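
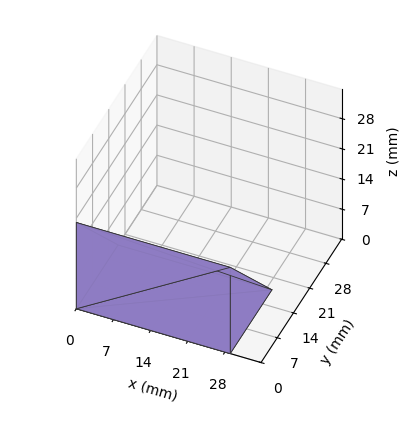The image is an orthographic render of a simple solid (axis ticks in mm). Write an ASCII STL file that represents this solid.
Reading the render: the shape is a wedge (ramp): 29 × 18 mm base, rising to 20 mm along the y=0 edge and sloping linearly to z=0 at y=18 (dimensions read to the nearest mm from the axis ticks). For the STL, each face is triangulated and given an outward normal.

solid part
  facet normal 0.0000 0.0000 -1.0000
    outer loop
      vertex 29.00 18.00 0.00
      vertex 29.00 0.00 0.00
      vertex 0.00 0.00 0.00
    endloop
  endfacet
  facet normal 0.0000 0.0000 -1.0000
    outer loop
      vertex 0.00 18.00 0.00
      vertex 29.00 18.00 0.00
      vertex 0.00 0.00 0.00
    endloop
  endfacet
  facet normal 0.0000 -1.0000 0.0000
    outer loop
      vertex 0.00 0.00 0.00
      vertex 29.00 0.00 0.00
      vertex 29.00 0.00 20.00
    endloop
  endfacet
  facet normal 0.0000 -1.0000 0.0000
    outer loop
      vertex 0.00 0.00 0.00
      vertex 29.00 0.00 20.00
      vertex 0.00 0.00 20.00
    endloop
  endfacet
  facet normal 0.0000 0.7433 0.6690
    outer loop
      vertex 0.00 0.00 20.00
      vertex 29.00 0.00 20.00
      vertex 29.00 18.00 0.00
    endloop
  endfacet
  facet normal 0.0000 0.7433 0.6690
    outer loop
      vertex 0.00 0.00 20.00
      vertex 29.00 18.00 0.00
      vertex 0.00 18.00 0.00
    endloop
  endfacet
  facet normal -1.0000 0.0000 0.0000
    outer loop
      vertex 0.00 0.00 20.00
      vertex 0.00 18.00 0.00
      vertex 0.00 0.00 0.00
    endloop
  endfacet
  facet normal 1.0000 0.0000 0.0000
    outer loop
      vertex 29.00 0.00 0.00
      vertex 29.00 18.00 0.00
      vertex 29.00 0.00 20.00
    endloop
  endfacet
endsolid part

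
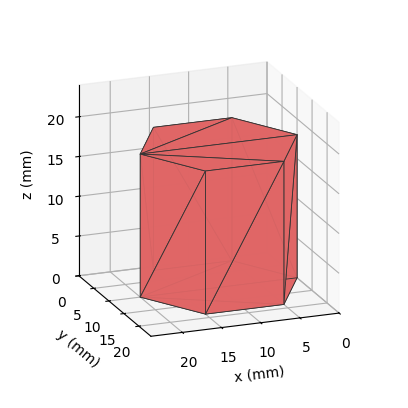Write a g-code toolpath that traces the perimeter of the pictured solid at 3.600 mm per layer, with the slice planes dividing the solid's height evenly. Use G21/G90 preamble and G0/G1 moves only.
Reading the render: the shape is a regular 6-sided prism (a cylinder approximated with 6 flat sides), circumscribed radius ≈ 10 mm, height ≈ 18 mm (dimensions read to the nearest mm from the axis ticks). For the g-code, the solid's height is divided into equal slices at the stated Δz and each level perimeter traced with G1 moves after a G0 lift.

; perimeter-only toolpath
G21 ; units = mm
G90 ; absolute positioning
G28 ; home
; layer 1
G0 Z3.600
G0 X20.000 Y10.000
G1 X15.000 Y18.660
G1 X5.000 Y18.660
G1 X0.000 Y10.000
G1 X5.000 Y1.340
G1 X15.000 Y1.340
G1 X20.000 Y10.000
; layer 2
G0 Z7.200
G0 X20.000 Y10.000
G1 X15.000 Y18.660
G1 X5.000 Y18.660
G1 X0.000 Y10.000
G1 X5.000 Y1.340
G1 X15.000 Y1.340
G1 X20.000 Y10.000
; layer 3
G0 Z10.800
G0 X20.000 Y10.000
G1 X15.000 Y18.660
G1 X5.000 Y18.660
G1 X0.000 Y10.000
G1 X5.000 Y1.340
G1 X15.000 Y1.340
G1 X20.000 Y10.000
; layer 4
G0 Z14.400
G0 X20.000 Y10.000
G1 X15.000 Y18.660
G1 X5.000 Y18.660
G1 X0.000 Y10.000
G1 X5.000 Y1.340
G1 X15.000 Y1.340
G1 X20.000 Y10.000
; layer 5
G0 Z18.000
G0 X20.000 Y10.000
G1 X15.000 Y18.660
G1 X5.000 Y18.660
G1 X0.000 Y10.000
G1 X5.000 Y1.340
G1 X15.000 Y1.340
G1 X20.000 Y10.000
M2 ; end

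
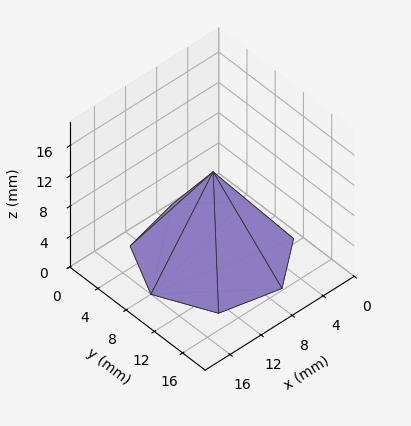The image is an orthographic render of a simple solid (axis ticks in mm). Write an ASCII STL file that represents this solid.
Reading the render: the shape is a regular 7-sided pyramid, base circumscribed radius ≈ 8 mm, apex at z ≈ 11 mm (dimensions read to the nearest mm from the axis ticks). For the STL, each face is triangulated and given an outward normal.

solid part
  facet normal 0.0000 0.0000 -1.0000
    outer loop
      vertex 6.220 15.799 0.000
      vertex 12.988 14.255 0.000
      vertex 16.000 8.000 0.000
    endloop
  endfacet
  facet normal 0.0000 0.0000 -1.0000
    outer loop
      vertex 0.792 11.471 0.000
      vertex 6.220 15.799 0.000
      vertex 16.000 8.000 0.000
    endloop
  endfacet
  facet normal 0.0000 0.0000 -1.0000
    outer loop
      vertex 0.792 4.529 0.000
      vertex 0.792 11.471 0.000
      vertex 16.000 8.000 0.000
    endloop
  endfacet
  facet normal 0.0000 0.0000 -1.0000
    outer loop
      vertex 6.220 0.201 0.000
      vertex 0.792 4.529 0.000
      vertex 16.000 8.000 0.000
    endloop
  endfacet
  facet normal 0.0000 0.0000 -1.0000
    outer loop
      vertex 12.988 1.745 0.000
      vertex 6.220 0.201 0.000
      vertex 16.000 8.000 0.000
    endloop
  endfacet
  facet normal 0.7536 0.3629 0.5481
    outer loop
      vertex 16.000 8.000 0.000
      vertex 12.988 14.255 0.000
      vertex 8.000 8.000 11.000
    endloop
  endfacet
  facet normal 0.1860 0.8155 0.5481
    outer loop
      vertex 12.988 14.255 0.000
      vertex 6.220 15.799 0.000
      vertex 8.000 8.000 11.000
    endloop
  endfacet
  facet normal -0.5215 0.6540 0.5481
    outer loop
      vertex 6.220 15.799 0.000
      vertex 0.792 11.471 0.000
      vertex 8.000 8.000 11.000
    endloop
  endfacet
  facet normal -0.8364 0.0000 0.5481
    outer loop
      vertex 0.792 11.471 0.000
      vertex 0.792 4.529 0.000
      vertex 8.000 8.000 11.000
    endloop
  endfacet
  facet normal -0.5215 -0.6540 0.5481
    outer loop
      vertex 0.792 4.529 0.000
      vertex 6.220 0.201 0.000
      vertex 8.000 8.000 11.000
    endloop
  endfacet
  facet normal 0.1860 -0.8155 0.5481
    outer loop
      vertex 6.220 0.201 0.000
      vertex 12.988 1.745 0.000
      vertex 8.000 8.000 11.000
    endloop
  endfacet
  facet normal 0.7536 -0.3629 0.5481
    outer loop
      vertex 12.988 1.745 0.000
      vertex 16.000 8.000 0.000
      vertex 8.000 8.000 11.000
    endloop
  endfacet
endsolid part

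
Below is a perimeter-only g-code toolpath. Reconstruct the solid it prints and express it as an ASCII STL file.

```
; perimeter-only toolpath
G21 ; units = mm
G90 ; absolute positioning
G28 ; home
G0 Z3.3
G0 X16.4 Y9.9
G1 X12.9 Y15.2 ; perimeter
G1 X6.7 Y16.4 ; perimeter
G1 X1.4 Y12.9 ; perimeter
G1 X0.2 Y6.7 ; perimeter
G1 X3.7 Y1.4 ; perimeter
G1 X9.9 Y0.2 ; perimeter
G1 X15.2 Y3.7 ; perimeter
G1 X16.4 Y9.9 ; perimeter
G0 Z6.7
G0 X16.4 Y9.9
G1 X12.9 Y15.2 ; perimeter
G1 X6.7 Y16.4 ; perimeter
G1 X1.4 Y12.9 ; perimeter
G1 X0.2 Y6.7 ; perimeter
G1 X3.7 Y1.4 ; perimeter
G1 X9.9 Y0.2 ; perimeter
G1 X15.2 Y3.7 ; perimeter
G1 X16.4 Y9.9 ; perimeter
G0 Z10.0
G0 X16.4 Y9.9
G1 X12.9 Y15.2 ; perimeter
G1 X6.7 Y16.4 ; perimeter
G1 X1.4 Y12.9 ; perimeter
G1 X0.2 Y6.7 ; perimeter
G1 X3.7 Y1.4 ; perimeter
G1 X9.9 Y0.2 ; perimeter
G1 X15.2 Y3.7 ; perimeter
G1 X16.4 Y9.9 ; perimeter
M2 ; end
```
solid part
  facet normal 0.0000 0.0000 -1.0000
    outer loop
      vertex 6.7 16.4 0.0
      vertex 12.9 15.2 0.0
      vertex 16.4 9.9 0.0
    endloop
  endfacet
  facet normal 0.0000 0.0000 -1.0000
    outer loop
      vertex 1.4 12.9 0.0
      vertex 6.7 16.4 0.0
      vertex 16.4 9.9 0.0
    endloop
  endfacet
  facet normal 0.0000 0.0000 -1.0000
    outer loop
      vertex 0.2 6.7 0.0
      vertex 1.4 12.9 0.0
      vertex 16.4 9.9 0.0
    endloop
  endfacet
  facet normal 0.0000 0.0000 -1.0000
    outer loop
      vertex 3.7 1.4 0.0
      vertex 0.2 6.7 0.0
      vertex 16.4 9.9 0.0
    endloop
  endfacet
  facet normal 0.0000 0.0000 -1.0000
    outer loop
      vertex 9.9 0.2 0.0
      vertex 3.7 1.4 0.0
      vertex 16.4 9.9 0.0
    endloop
  endfacet
  facet normal 0.0000 0.0000 -1.0000
    outer loop
      vertex 15.2 3.7 0.0
      vertex 9.9 0.2 0.0
      vertex 16.4 9.9 0.0
    endloop
  endfacet
  facet normal 0.0000 0.0000 1.0000
    outer loop
      vertex 16.4 9.9 10.0
      vertex 12.9 15.2 10.0
      vertex 6.7 16.4 10.0
    endloop
  endfacet
  facet normal 0.0000 0.0000 1.0000
    outer loop
      vertex 16.4 9.9 10.0
      vertex 6.7 16.4 10.0
      vertex 1.4 12.9 10.0
    endloop
  endfacet
  facet normal 0.0000 0.0000 1.0000
    outer loop
      vertex 16.4 9.9 10.0
      vertex 1.4 12.9 10.0
      vertex 0.2 6.7 10.0
    endloop
  endfacet
  facet normal 0.0000 0.0000 1.0000
    outer loop
      vertex 16.4 9.9 10.0
      vertex 0.2 6.7 10.0
      vertex 3.7 1.4 10.0
    endloop
  endfacet
  facet normal 0.0000 0.0000 1.0000
    outer loop
      vertex 16.4 9.9 10.0
      vertex 3.7 1.4 10.0
      vertex 9.9 0.2 10.0
    endloop
  endfacet
  facet normal 0.0000 0.0000 1.0000
    outer loop
      vertex 16.4 9.9 10.0
      vertex 9.9 0.2 10.0
      vertex 15.2 3.7 10.0
    endloop
  endfacet
  facet normal 0.8345 0.5511 0.0000
    outer loop
      vertex 16.4 9.9 0.0
      vertex 12.9 15.2 0.0
      vertex 12.9 15.2 10.0
    endloop
  endfacet
  facet normal 0.8345 0.5511 0.0000
    outer loop
      vertex 16.4 9.9 0.0
      vertex 12.9 15.2 10.0
      vertex 16.4 9.9 10.0
    endloop
  endfacet
  facet normal 0.1900 0.9818 0.0000
    outer loop
      vertex 12.9 15.2 0.0
      vertex 6.7 16.4 0.0
      vertex 6.7 16.4 10.0
    endloop
  endfacet
  facet normal 0.1900 0.9818 0.0000
    outer loop
      vertex 12.9 15.2 0.0
      vertex 6.7 16.4 10.0
      vertex 12.9 15.2 10.0
    endloop
  endfacet
  facet normal -0.5511 0.8345 0.0000
    outer loop
      vertex 6.7 16.4 0.0
      vertex 1.4 12.9 0.0
      vertex 1.4 12.9 10.0
    endloop
  endfacet
  facet normal -0.5511 0.8345 0.0000
    outer loop
      vertex 6.7 16.4 0.0
      vertex 1.4 12.9 10.0
      vertex 6.7 16.4 10.0
    endloop
  endfacet
  facet normal -0.9818 0.1900 0.0000
    outer loop
      vertex 1.4 12.9 0.0
      vertex 0.2 6.7 0.0
      vertex 0.2 6.7 10.0
    endloop
  endfacet
  facet normal -0.9818 0.1900 0.0000
    outer loop
      vertex 1.4 12.9 0.0
      vertex 0.2 6.7 10.0
      vertex 1.4 12.9 10.0
    endloop
  endfacet
  facet normal -0.8345 -0.5511 0.0000
    outer loop
      vertex 0.2 6.7 0.0
      vertex 3.7 1.4 0.0
      vertex 3.7 1.4 10.0
    endloop
  endfacet
  facet normal -0.8345 -0.5511 0.0000
    outer loop
      vertex 0.2 6.7 0.0
      vertex 3.7 1.4 10.0
      vertex 0.2 6.7 10.0
    endloop
  endfacet
  facet normal -0.1900 -0.9818 0.0000
    outer loop
      vertex 3.7 1.4 0.0
      vertex 9.9 0.2 0.0
      vertex 9.9 0.2 10.0
    endloop
  endfacet
  facet normal -0.1900 -0.9818 0.0000
    outer loop
      vertex 3.7 1.4 0.0
      vertex 9.9 0.2 10.0
      vertex 3.7 1.4 10.0
    endloop
  endfacet
  facet normal 0.5511 -0.8345 0.0000
    outer loop
      vertex 9.9 0.2 0.0
      vertex 15.2 3.7 0.0
      vertex 15.2 3.7 10.0
    endloop
  endfacet
  facet normal 0.5511 -0.8345 0.0000
    outer loop
      vertex 9.9 0.2 0.0
      vertex 15.2 3.7 10.0
      vertex 9.9 0.2 10.0
    endloop
  endfacet
  facet normal 0.9818 -0.1900 0.0000
    outer loop
      vertex 15.2 3.7 0.0
      vertex 16.4 9.9 0.0
      vertex 16.4 9.9 10.0
    endloop
  endfacet
  facet normal 0.9818 -0.1900 0.0000
    outer loop
      vertex 15.2 3.7 0.0
      vertex 16.4 9.9 10.0
      vertex 15.2 3.7 10.0
    endloop
  endfacet
endsolid part

The G0 Z moves step by Δz≈3.3 mm. Every layer's G1 loop is the same polygon, so the solid is a straight extrusion of it from z=0 to z≈10. Closing with flat bottom and top caps and triangulating gives 28 facets — a regular 8-sided prism (a cylinder approximated with 8 flat sides), circumscribed radius ≈ 8.3 mm, height ≈ 10 mm.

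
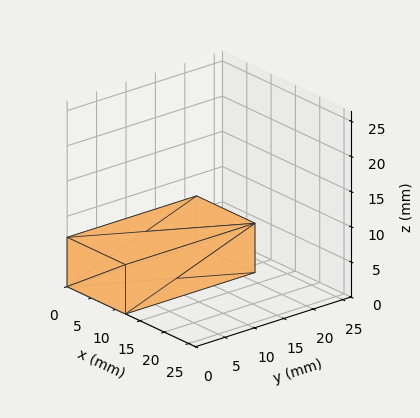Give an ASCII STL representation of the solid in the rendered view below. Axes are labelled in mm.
Reading the render: the shape is a rectangular box, roughly 12 × 22 mm footprint and 7 mm tall (dimensions read to the nearest mm from the axis ticks). For the STL, each face is triangulated and given an outward normal.

solid part
  facet normal 0.0000 0.0000 -1.0000
    outer loop
      vertex 12.000 22.000 0.000
      vertex 12.000 0.000 0.000
      vertex 0.000 0.000 0.000
    endloop
  endfacet
  facet normal 0.0000 0.0000 -1.0000
    outer loop
      vertex 0.000 22.000 0.000
      vertex 12.000 22.000 0.000
      vertex 0.000 0.000 0.000
    endloop
  endfacet
  facet normal 0.0000 0.0000 1.0000
    outer loop
      vertex 0.000 0.000 7.000
      vertex 12.000 0.000 7.000
      vertex 12.000 22.000 7.000
    endloop
  endfacet
  facet normal 0.0000 0.0000 1.0000
    outer loop
      vertex 0.000 0.000 7.000
      vertex 12.000 22.000 7.000
      vertex 0.000 22.000 7.000
    endloop
  endfacet
  facet normal 0.0000 -1.0000 0.0000
    outer loop
      vertex 0.000 0.000 0.000
      vertex 12.000 0.000 0.000
      vertex 12.000 0.000 7.000
    endloop
  endfacet
  facet normal 0.0000 -1.0000 0.0000
    outer loop
      vertex 0.000 0.000 0.000
      vertex 12.000 0.000 7.000
      vertex 0.000 0.000 7.000
    endloop
  endfacet
  facet normal 0.0000 1.0000 0.0000
    outer loop
      vertex 12.000 22.000 7.000
      vertex 12.000 22.000 0.000
      vertex 0.000 22.000 0.000
    endloop
  endfacet
  facet normal 0.0000 1.0000 0.0000
    outer loop
      vertex 0.000 22.000 7.000
      vertex 12.000 22.000 7.000
      vertex 0.000 22.000 0.000
    endloop
  endfacet
  facet normal -1.0000 0.0000 0.0000
    outer loop
      vertex 0.000 22.000 7.000
      vertex 0.000 22.000 0.000
      vertex 0.000 0.000 0.000
    endloop
  endfacet
  facet normal -1.0000 0.0000 0.0000
    outer loop
      vertex 0.000 0.000 7.000
      vertex 0.000 22.000 7.000
      vertex 0.000 0.000 0.000
    endloop
  endfacet
  facet normal 1.0000 0.0000 0.0000
    outer loop
      vertex 12.000 0.000 0.000
      vertex 12.000 22.000 0.000
      vertex 12.000 22.000 7.000
    endloop
  endfacet
  facet normal 1.0000 0.0000 0.0000
    outer loop
      vertex 12.000 0.000 0.000
      vertex 12.000 22.000 7.000
      vertex 12.000 0.000 7.000
    endloop
  endfacet
endsolid part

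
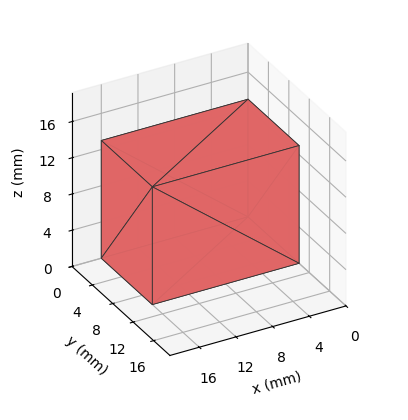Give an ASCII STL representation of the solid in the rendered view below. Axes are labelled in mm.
Reading the render: the shape is a rectangular box, roughly 16 × 10 mm footprint and 13 mm tall (dimensions read to the nearest mm from the axis ticks). For the STL, each face is triangulated and given an outward normal.

solid part
  facet normal 0.0000 0.0000 -1.0000
    outer loop
      vertex 16.00 10.00 0.00
      vertex 16.00 0.00 0.00
      vertex 0.00 0.00 0.00
    endloop
  endfacet
  facet normal 0.0000 0.0000 -1.0000
    outer loop
      vertex 0.00 10.00 0.00
      vertex 16.00 10.00 0.00
      vertex 0.00 0.00 0.00
    endloop
  endfacet
  facet normal 0.0000 0.0000 1.0000
    outer loop
      vertex 0.00 0.00 13.00
      vertex 16.00 0.00 13.00
      vertex 16.00 10.00 13.00
    endloop
  endfacet
  facet normal 0.0000 0.0000 1.0000
    outer loop
      vertex 0.00 0.00 13.00
      vertex 16.00 10.00 13.00
      vertex 0.00 10.00 13.00
    endloop
  endfacet
  facet normal 0.0000 -1.0000 0.0000
    outer loop
      vertex 0.00 0.00 0.00
      vertex 16.00 0.00 0.00
      vertex 16.00 0.00 13.00
    endloop
  endfacet
  facet normal 0.0000 -1.0000 0.0000
    outer loop
      vertex 0.00 0.00 0.00
      vertex 16.00 0.00 13.00
      vertex 0.00 0.00 13.00
    endloop
  endfacet
  facet normal 0.0000 1.0000 0.0000
    outer loop
      vertex 16.00 10.00 13.00
      vertex 16.00 10.00 0.00
      vertex 0.00 10.00 0.00
    endloop
  endfacet
  facet normal 0.0000 1.0000 0.0000
    outer loop
      vertex 0.00 10.00 13.00
      vertex 16.00 10.00 13.00
      vertex 0.00 10.00 0.00
    endloop
  endfacet
  facet normal -1.0000 0.0000 0.0000
    outer loop
      vertex 0.00 10.00 13.00
      vertex 0.00 10.00 0.00
      vertex 0.00 0.00 0.00
    endloop
  endfacet
  facet normal -1.0000 0.0000 0.0000
    outer loop
      vertex 0.00 0.00 13.00
      vertex 0.00 10.00 13.00
      vertex 0.00 0.00 0.00
    endloop
  endfacet
  facet normal 1.0000 0.0000 0.0000
    outer loop
      vertex 16.00 0.00 0.00
      vertex 16.00 10.00 0.00
      vertex 16.00 10.00 13.00
    endloop
  endfacet
  facet normal 1.0000 0.0000 0.0000
    outer loop
      vertex 16.00 0.00 0.00
      vertex 16.00 10.00 13.00
      vertex 16.00 0.00 13.00
    endloop
  endfacet
endsolid part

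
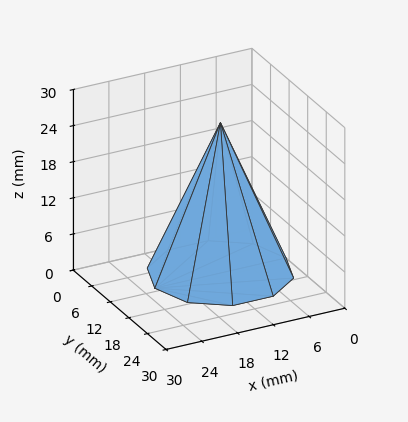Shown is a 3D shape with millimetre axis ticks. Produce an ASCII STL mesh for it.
Reading the render: the shape is a regular 10-sided pyramid, base circumscribed radius ≈ 11 mm, apex at z ≈ 25 mm (dimensions read to the nearest mm from the axis ticks). For the STL, each face is triangulated and given an outward normal.

solid part
  facet normal 0.0000 0.0000 -1.0000
    outer loop
      vertex 14.4 21.5 0.0
      vertex 19.9 17.5 0.0
      vertex 22.0 11.0 0.0
    endloop
  endfacet
  facet normal 0.0000 0.0000 -1.0000
    outer loop
      vertex 7.6 21.5 0.0
      vertex 14.4 21.5 0.0
      vertex 22.0 11.0 0.0
    endloop
  endfacet
  facet normal 0.0000 0.0000 -1.0000
    outer loop
      vertex 2.1 17.5 0.0
      vertex 7.6 21.5 0.0
      vertex 22.0 11.0 0.0
    endloop
  endfacet
  facet normal 0.0000 0.0000 -1.0000
    outer loop
      vertex 0.0 11.0 0.0
      vertex 2.1 17.5 0.0
      vertex 22.0 11.0 0.0
    endloop
  endfacet
  facet normal 0.0000 0.0000 -1.0000
    outer loop
      vertex 2.1 4.5 0.0
      vertex 0.0 11.0 0.0
      vertex 22.0 11.0 0.0
    endloop
  endfacet
  facet normal 0.0000 0.0000 -1.0000
    outer loop
      vertex 7.6 0.5 0.0
      vertex 2.1 4.5 0.0
      vertex 22.0 11.0 0.0
    endloop
  endfacet
  facet normal 0.0000 0.0000 -1.0000
    outer loop
      vertex 14.4 0.5 0.0
      vertex 7.6 0.5 0.0
      vertex 22.0 11.0 0.0
    endloop
  endfacet
  facet normal 0.0000 0.0000 -1.0000
    outer loop
      vertex 19.9 4.5 0.0
      vertex 14.4 0.5 0.0
      vertex 22.0 11.0 0.0
    endloop
  endfacet
  facet normal 0.8777 0.2836 0.3862
    outer loop
      vertex 22.0 11.0 0.0
      vertex 19.9 17.5 0.0
      vertex 11.0 11.0 25.0
    endloop
  endfacet
  facet normal 0.5423 0.7457 0.3870
    outer loop
      vertex 19.9 17.5 0.0
      vertex 14.4 21.5 0.0
      vertex 11.0 11.0 25.0
    endloop
  endfacet
  facet normal 0.0000 0.9220 0.3872
    outer loop
      vertex 14.4 21.5 0.0
      vertex 7.6 21.5 0.0
      vertex 11.0 11.0 25.0
    endloop
  endfacet
  facet normal -0.5423 0.7457 0.3870
    outer loop
      vertex 7.6 21.5 0.0
      vertex 2.1 17.5 0.0
      vertex 11.0 11.0 25.0
    endloop
  endfacet
  facet normal -0.8777 0.2836 0.3862
    outer loop
      vertex 2.1 17.5 0.0
      vertex 0.0 11.0 0.0
      vertex 11.0 11.0 25.0
    endloop
  endfacet
  facet normal -0.8777 -0.2836 0.3862
    outer loop
      vertex 0.0 11.0 0.0
      vertex 2.1 4.5 0.0
      vertex 11.0 11.0 25.0
    endloop
  endfacet
  facet normal -0.5423 -0.7457 0.3870
    outer loop
      vertex 2.1 4.5 0.0
      vertex 7.6 0.5 0.0
      vertex 11.0 11.0 25.0
    endloop
  endfacet
  facet normal 0.0000 -0.9220 0.3872
    outer loop
      vertex 7.6 0.5 0.0
      vertex 14.4 0.5 0.0
      vertex 11.0 11.0 25.0
    endloop
  endfacet
  facet normal 0.5423 -0.7457 0.3870
    outer loop
      vertex 14.4 0.5 0.0
      vertex 19.9 4.5 0.0
      vertex 11.0 11.0 25.0
    endloop
  endfacet
  facet normal 0.8777 -0.2836 0.3862
    outer loop
      vertex 19.9 4.5 0.0
      vertex 22.0 11.0 0.0
      vertex 11.0 11.0 25.0
    endloop
  endfacet
endsolid part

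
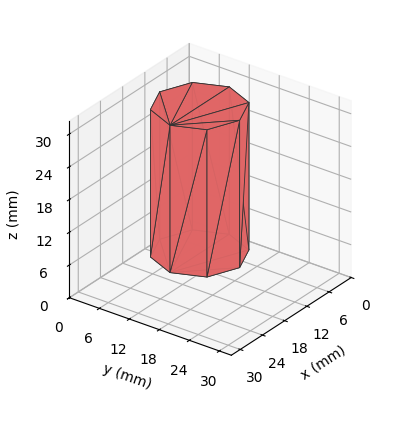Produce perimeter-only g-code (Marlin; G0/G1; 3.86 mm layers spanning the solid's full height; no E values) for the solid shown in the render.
Reading the render: the shape is a regular 8-sided prism (a cylinder approximated with 8 flat sides), circumscribed radius ≈ 8 mm, height ≈ 27 mm (dimensions read to the nearest mm from the axis ticks). For the g-code, the solid's height is divided into equal slices at the stated Δz and each level perimeter traced with G1 moves after a G0 lift.

; perimeter-only toolpath
G21 ; units = mm
G90 ; absolute positioning
G28 ; home
; layer 1
G0 Z3.86
G0 X16.00 Y8.00
G1 X13.66 Y13.66
G1 X8.00 Y16.00
G1 X2.34 Y13.66
G1 X0.00 Y8.00
G1 X2.34 Y2.34
G1 X8.00 Y0.00
G1 X13.66 Y2.34
G1 X16.00 Y8.00
; layer 2
G0 Z7.71
G0 X16.00 Y8.00
G1 X13.66 Y13.66
G1 X8.00 Y16.00
G1 X2.34 Y13.66
G1 X0.00 Y8.00
G1 X2.34 Y2.34
G1 X8.00 Y0.00
G1 X13.66 Y2.34
G1 X16.00 Y8.00
; layer 3
G0 Z11.57
G0 X16.00 Y8.00
G1 X13.66 Y13.66
G1 X8.00 Y16.00
G1 X2.34 Y13.66
G1 X0.00 Y8.00
G1 X2.34 Y2.34
G1 X8.00 Y0.00
G1 X13.66 Y2.34
G1 X16.00 Y8.00
; layer 4
G0 Z15.43
G0 X16.00 Y8.00
G1 X13.66 Y13.66
G1 X8.00 Y16.00
G1 X2.34 Y13.66
G1 X0.00 Y8.00
G1 X2.34 Y2.34
G1 X8.00 Y0.00
G1 X13.66 Y2.34
G1 X16.00 Y8.00
; layer 5
G0 Z19.29
G0 X16.00 Y8.00
G1 X13.66 Y13.66
G1 X8.00 Y16.00
G1 X2.34 Y13.66
G1 X0.00 Y8.00
G1 X2.34 Y2.34
G1 X8.00 Y0.00
G1 X13.66 Y2.34
G1 X16.00 Y8.00
; layer 6
G0 Z23.14
G0 X16.00 Y8.00
G1 X13.66 Y13.66
G1 X8.00 Y16.00
G1 X2.34 Y13.66
G1 X0.00 Y8.00
G1 X2.34 Y2.34
G1 X8.00 Y0.00
G1 X13.66 Y2.34
G1 X16.00 Y8.00
; layer 7
G0 Z27.00
G0 X16.00 Y8.00
G1 X13.66 Y13.66
G1 X8.00 Y16.00
G1 X2.34 Y13.66
G1 X0.00 Y8.00
G1 X2.34 Y2.34
G1 X8.00 Y0.00
G1 X13.66 Y2.34
G1 X16.00 Y8.00
M2 ; end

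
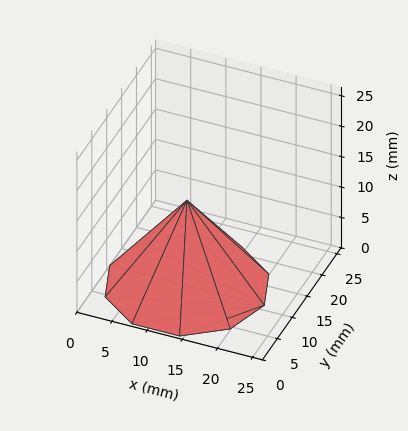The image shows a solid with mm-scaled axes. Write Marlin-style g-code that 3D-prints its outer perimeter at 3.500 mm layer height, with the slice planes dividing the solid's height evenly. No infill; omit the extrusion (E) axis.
Reading the render: the shape is a regular 10-sided pyramid, base circumscribed radius ≈ 11 mm, apex at z ≈ 14 mm (dimensions read to the nearest mm from the axis ticks). For the g-code, the solid's height is divided into equal slices at the stated Δz and each level perimeter traced with G1 moves after a G0 lift.

; perimeter-only toolpath
G21 ; units = mm
G90 ; absolute positioning
G28 ; home
; layer 1
G0 Z3.500
G0 X19.250 Y11.000
G1 X17.674 Y15.850
G1 X13.549 Y18.846
G1 X8.451 Y18.846
G1 X4.326 Y15.850
G1 X2.750 Y11.000
G1 X4.326 Y6.151
G1 X8.451 Y3.154
G1 X13.549 Y3.154
G1 X17.674 Y6.151
G1 X19.250 Y11.000
; layer 2
G0 Z7.000
G0 X16.500 Y11.000
G1 X15.450 Y14.233
G1 X12.700 Y16.231
G1 X9.300 Y16.231
G1 X6.550 Y14.233
G1 X5.500 Y11.000
G1 X6.550 Y7.767
G1 X9.300 Y5.769
G1 X12.700 Y5.769
G1 X15.450 Y7.767
G1 X16.500 Y11.000
; layer 3
G0 Z10.500
G0 X13.750 Y11.000
G1 X13.225 Y12.617
G1 X11.850 Y13.616
G1 X10.150 Y13.616
G1 X8.775 Y12.617
G1 X8.250 Y11.000
G1 X8.775 Y9.383
G1 X10.150 Y8.384
G1 X11.850 Y8.384
G1 X13.225 Y9.383
G1 X13.750 Y11.000
M2 ; end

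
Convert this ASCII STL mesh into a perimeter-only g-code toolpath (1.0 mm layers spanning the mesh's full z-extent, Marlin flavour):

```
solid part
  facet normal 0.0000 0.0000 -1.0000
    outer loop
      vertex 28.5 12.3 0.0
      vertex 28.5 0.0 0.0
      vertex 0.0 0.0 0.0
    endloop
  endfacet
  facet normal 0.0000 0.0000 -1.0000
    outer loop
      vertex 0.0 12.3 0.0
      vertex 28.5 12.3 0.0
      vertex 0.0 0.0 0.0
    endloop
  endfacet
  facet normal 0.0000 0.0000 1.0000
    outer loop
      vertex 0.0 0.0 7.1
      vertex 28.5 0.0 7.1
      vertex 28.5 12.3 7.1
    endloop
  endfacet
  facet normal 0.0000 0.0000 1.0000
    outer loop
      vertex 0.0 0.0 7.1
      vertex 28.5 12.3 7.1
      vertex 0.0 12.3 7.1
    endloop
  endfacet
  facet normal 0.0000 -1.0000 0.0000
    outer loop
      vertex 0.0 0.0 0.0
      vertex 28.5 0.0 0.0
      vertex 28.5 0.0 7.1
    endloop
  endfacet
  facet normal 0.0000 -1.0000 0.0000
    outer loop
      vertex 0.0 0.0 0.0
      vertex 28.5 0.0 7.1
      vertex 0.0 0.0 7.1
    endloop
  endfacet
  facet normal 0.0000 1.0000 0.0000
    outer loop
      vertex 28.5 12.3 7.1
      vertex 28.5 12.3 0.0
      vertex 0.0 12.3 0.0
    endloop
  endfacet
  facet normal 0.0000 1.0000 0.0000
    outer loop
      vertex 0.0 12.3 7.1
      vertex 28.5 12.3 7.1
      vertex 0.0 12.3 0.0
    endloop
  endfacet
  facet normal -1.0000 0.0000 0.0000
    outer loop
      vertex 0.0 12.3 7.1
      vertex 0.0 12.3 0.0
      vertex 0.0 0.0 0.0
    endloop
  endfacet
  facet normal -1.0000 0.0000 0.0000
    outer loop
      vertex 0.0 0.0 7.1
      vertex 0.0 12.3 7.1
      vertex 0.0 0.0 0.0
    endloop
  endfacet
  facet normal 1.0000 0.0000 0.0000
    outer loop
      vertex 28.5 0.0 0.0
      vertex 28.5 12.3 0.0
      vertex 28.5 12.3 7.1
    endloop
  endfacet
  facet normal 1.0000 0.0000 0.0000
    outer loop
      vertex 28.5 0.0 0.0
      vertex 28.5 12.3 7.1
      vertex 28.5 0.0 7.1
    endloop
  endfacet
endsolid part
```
; perimeter-only toolpath
G21 ; units = mm
G90 ; absolute positioning
G28 ; home
; layer 1
G0 Z1.0
G0 X0.0 Y0.0
G1 X28.5 Y0.0
G1 X28.5 Y12.3
G1 X0.0 Y12.3
G1 X0.0 Y0.0
; layer 2
G0 Z2.0
G0 X0.0 Y0.0
G1 X28.5 Y0.0
G1 X28.5 Y12.3
G1 X0.0 Y12.3
G1 X0.0 Y0.0
; layer 3
G0 Z3.0
G0 X0.0 Y0.0
G1 X28.5 Y0.0
G1 X28.5 Y12.3
G1 X0.0 Y12.3
G1 X0.0 Y0.0
; layer 4
G0 Z4.1
G0 X0.0 Y0.0
G1 X28.5 Y0.0
G1 X28.5 Y12.3
G1 X0.0 Y12.3
G1 X0.0 Y0.0
; layer 5
G0 Z5.1
G0 X0.0 Y0.0
G1 X28.5 Y0.0
G1 X28.5 Y12.3
G1 X0.0 Y12.3
G1 X0.0 Y0.0
; layer 6
G0 Z6.1
G0 X0.0 Y0.0
G1 X28.5 Y0.0
G1 X28.5 Y12.3
G1 X0.0 Y12.3
G1 X0.0 Y0.0
; layer 7
G0 Z7.1
G0 X0.0 Y0.0
G1 X28.5 Y0.0
G1 X28.5 Y12.3
G1 X0.0 Y12.3
G1 X0.0 Y0.0
M2 ; end

The solid is a rectangular box, roughly 28.5 × 12.3 mm footprint and 7.1 mm tall. Slicing at Δz = 1.0 mm — 7 equal slices spanning the solid's height, so layer i sits at z = i·h/7 — gives 7 non-empty perimeters. Each is a 4-segment closed polygon; G0 lifts to the layer z and rapids to the start vertex, then G1 traces the edges.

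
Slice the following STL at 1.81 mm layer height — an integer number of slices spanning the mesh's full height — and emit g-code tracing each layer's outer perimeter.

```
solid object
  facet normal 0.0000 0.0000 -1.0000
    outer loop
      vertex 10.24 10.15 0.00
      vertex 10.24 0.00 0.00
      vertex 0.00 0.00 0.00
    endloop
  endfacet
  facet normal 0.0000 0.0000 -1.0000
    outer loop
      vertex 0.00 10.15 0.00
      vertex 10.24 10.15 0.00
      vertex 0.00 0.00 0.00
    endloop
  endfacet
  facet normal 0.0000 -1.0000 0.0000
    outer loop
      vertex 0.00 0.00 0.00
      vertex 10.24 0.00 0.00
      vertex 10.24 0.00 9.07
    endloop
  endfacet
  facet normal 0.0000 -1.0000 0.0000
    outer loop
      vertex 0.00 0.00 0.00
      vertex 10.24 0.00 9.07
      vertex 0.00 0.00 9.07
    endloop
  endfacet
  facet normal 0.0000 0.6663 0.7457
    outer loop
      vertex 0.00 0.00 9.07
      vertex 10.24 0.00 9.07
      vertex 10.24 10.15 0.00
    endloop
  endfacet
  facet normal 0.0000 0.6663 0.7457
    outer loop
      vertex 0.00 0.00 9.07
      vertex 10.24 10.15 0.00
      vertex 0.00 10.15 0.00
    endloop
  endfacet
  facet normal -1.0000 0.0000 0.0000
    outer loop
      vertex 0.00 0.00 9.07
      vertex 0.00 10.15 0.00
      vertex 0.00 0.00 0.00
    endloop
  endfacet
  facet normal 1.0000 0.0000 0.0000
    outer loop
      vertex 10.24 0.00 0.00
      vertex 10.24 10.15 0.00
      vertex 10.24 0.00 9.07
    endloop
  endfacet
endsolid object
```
; perimeter-only toolpath
G21 ; units = mm
G90 ; absolute positioning
G28 ; home
; layer 1
G0 Z1.81
G0 X0.00 Y0.00
G1 X10.24 Y0.00
G1 X10.24 Y8.12
G1 X0.00 Y8.12
G1 X0.00 Y0.00
; layer 2
G0 Z3.63
G0 X0.00 Y0.00
G1 X10.24 Y0.00
G1 X10.24 Y6.09
G1 X0.00 Y6.09
G1 X0.00 Y0.00
; layer 3
G0 Z5.44
G0 X0.00 Y0.00
G1 X10.24 Y0.00
G1 X10.24 Y4.06
G1 X0.00 Y4.06
G1 X0.00 Y0.00
; layer 4
G0 Z7.26
G0 X0.00 Y0.00
G1 X10.24 Y0.00
G1 X10.24 Y2.03
G1 X0.00 Y2.03
G1 X0.00 Y0.00
M2 ; end

The solid is a wedge (ramp): 10.2 × 10.2 mm base, rising to 9.07 mm along the y=0 edge and sloping linearly to z=0 at y=10.2. Slicing at Δz = 1.81 mm — 5 equal slices spanning the solid's height, so layer i sits at z = i·h/5 — gives 4 non-empty perimeters. Each is a 4-segment closed polygon; G0 lifts to the layer z and rapids to the start vertex, then G1 traces the edges. The cross-section shrinks linearly with z (the slice at the apex is degenerate and omitted).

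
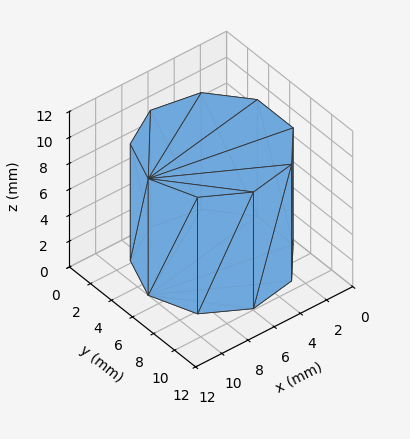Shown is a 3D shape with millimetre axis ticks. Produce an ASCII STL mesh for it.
Reading the render: the shape is a regular 9-sided prism (a cylinder approximated with 9 flat sides), circumscribed radius ≈ 5 mm, height ≈ 9 mm (dimensions read to the nearest mm from the axis ticks). For the STL, each face is triangulated and given an outward normal.

solid part
  facet normal 0.0000 0.0000 -1.0000
    outer loop
      vertex 5.9 9.9 0.0
      vertex 8.8 8.2 0.0
      vertex 10.0 5.0 0.0
    endloop
  endfacet
  facet normal 0.0000 0.0000 -1.0000
    outer loop
      vertex 2.5 9.3 0.0
      vertex 5.9 9.9 0.0
      vertex 10.0 5.0 0.0
    endloop
  endfacet
  facet normal 0.0000 0.0000 -1.0000
    outer loop
      vertex 0.3 6.7 0.0
      vertex 2.5 9.3 0.0
      vertex 10.0 5.0 0.0
    endloop
  endfacet
  facet normal 0.0000 0.0000 -1.0000
    outer loop
      vertex 0.3 3.3 0.0
      vertex 0.3 6.7 0.0
      vertex 10.0 5.0 0.0
    endloop
  endfacet
  facet normal 0.0000 0.0000 -1.0000
    outer loop
      vertex 2.5 0.7 0.0
      vertex 0.3 3.3 0.0
      vertex 10.0 5.0 0.0
    endloop
  endfacet
  facet normal 0.0000 0.0000 -1.0000
    outer loop
      vertex 5.9 0.1 0.0
      vertex 2.5 0.7 0.0
      vertex 10.0 5.0 0.0
    endloop
  endfacet
  facet normal 0.0000 0.0000 -1.0000
    outer loop
      vertex 8.8 1.8 0.0
      vertex 5.9 0.1 0.0
      vertex 10.0 5.0 0.0
    endloop
  endfacet
  facet normal 0.0000 0.0000 1.0000
    outer loop
      vertex 10.0 5.0 9.0
      vertex 8.8 8.2 9.0
      vertex 5.9 9.9 9.0
    endloop
  endfacet
  facet normal 0.0000 0.0000 1.0000
    outer loop
      vertex 10.0 5.0 9.0
      vertex 5.9 9.9 9.0
      vertex 2.5 9.3 9.0
    endloop
  endfacet
  facet normal 0.0000 0.0000 1.0000
    outer loop
      vertex 10.0 5.0 9.0
      vertex 2.5 9.3 9.0
      vertex 0.3 6.7 9.0
    endloop
  endfacet
  facet normal 0.0000 0.0000 1.0000
    outer loop
      vertex 10.0 5.0 9.0
      vertex 0.3 6.7 9.0
      vertex 0.3 3.3 9.0
    endloop
  endfacet
  facet normal 0.0000 0.0000 1.0000
    outer loop
      vertex 10.0 5.0 9.0
      vertex 0.3 3.3 9.0
      vertex 2.5 0.7 9.0
    endloop
  endfacet
  facet normal 0.0000 0.0000 1.0000
    outer loop
      vertex 10.0 5.0 9.0
      vertex 2.5 0.7 9.0
      vertex 5.9 0.1 9.0
    endloop
  endfacet
  facet normal 0.0000 0.0000 1.0000
    outer loop
      vertex 10.0 5.0 9.0
      vertex 5.9 0.1 9.0
      vertex 8.8 1.8 9.0
    endloop
  endfacet
  facet normal 0.9363 0.3511 0.0000
    outer loop
      vertex 10.0 5.0 0.0
      vertex 8.8 8.2 0.0
      vertex 8.8 8.2 9.0
    endloop
  endfacet
  facet normal 0.9363 0.3511 0.0000
    outer loop
      vertex 10.0 5.0 0.0
      vertex 8.8 8.2 9.0
      vertex 10.0 5.0 9.0
    endloop
  endfacet
  facet normal 0.5057 0.8627 0.0000
    outer loop
      vertex 8.8 8.2 0.0
      vertex 5.9 9.9 0.0
      vertex 5.9 9.9 9.0
    endloop
  endfacet
  facet normal 0.5057 0.8627 0.0000
    outer loop
      vertex 8.8 8.2 0.0
      vertex 5.9 9.9 9.0
      vertex 8.8 8.2 9.0
    endloop
  endfacet
  facet normal -0.1738 0.9848 0.0000
    outer loop
      vertex 5.9 9.9 0.0
      vertex 2.5 9.3 0.0
      vertex 2.5 9.3 9.0
    endloop
  endfacet
  facet normal -0.1738 0.9848 0.0000
    outer loop
      vertex 5.9 9.9 0.0
      vertex 2.5 9.3 9.0
      vertex 5.9 9.9 9.0
    endloop
  endfacet
  facet normal -0.7634 0.6459 0.0000
    outer loop
      vertex 2.5 9.3 0.0
      vertex 0.3 6.7 0.0
      vertex 0.3 6.7 9.0
    endloop
  endfacet
  facet normal -0.7634 0.6459 0.0000
    outer loop
      vertex 2.5 9.3 0.0
      vertex 0.3 6.7 9.0
      vertex 2.5 9.3 9.0
    endloop
  endfacet
  facet normal -1.0000 0.0000 0.0000
    outer loop
      vertex 0.3 6.7 0.0
      vertex 0.3 3.3 0.0
      vertex 0.3 3.3 9.0
    endloop
  endfacet
  facet normal -1.0000 0.0000 0.0000
    outer loop
      vertex 0.3 6.7 0.0
      vertex 0.3 3.3 9.0
      vertex 0.3 6.7 9.0
    endloop
  endfacet
  facet normal -0.7634 -0.6459 0.0000
    outer loop
      vertex 0.3 3.3 0.0
      vertex 2.5 0.7 0.0
      vertex 2.5 0.7 9.0
    endloop
  endfacet
  facet normal -0.7634 -0.6459 0.0000
    outer loop
      vertex 0.3 3.3 0.0
      vertex 2.5 0.7 9.0
      vertex 0.3 3.3 9.0
    endloop
  endfacet
  facet normal -0.1738 -0.9848 0.0000
    outer loop
      vertex 2.5 0.7 0.0
      vertex 5.9 0.1 0.0
      vertex 5.9 0.1 9.0
    endloop
  endfacet
  facet normal -0.1738 -0.9848 0.0000
    outer loop
      vertex 2.5 0.7 0.0
      vertex 5.9 0.1 9.0
      vertex 2.5 0.7 9.0
    endloop
  endfacet
  facet normal 0.5057 -0.8627 0.0000
    outer loop
      vertex 5.9 0.1 0.0
      vertex 8.8 1.8 0.0
      vertex 8.8 1.8 9.0
    endloop
  endfacet
  facet normal 0.5057 -0.8627 0.0000
    outer loop
      vertex 5.9 0.1 0.0
      vertex 8.8 1.8 9.0
      vertex 5.9 0.1 9.0
    endloop
  endfacet
  facet normal 0.9363 -0.3511 0.0000
    outer loop
      vertex 8.8 1.8 0.0
      vertex 10.0 5.0 0.0
      vertex 10.0 5.0 9.0
    endloop
  endfacet
  facet normal 0.9363 -0.3511 0.0000
    outer loop
      vertex 8.8 1.8 0.0
      vertex 10.0 5.0 9.0
      vertex 8.8 1.8 9.0
    endloop
  endfacet
endsolid part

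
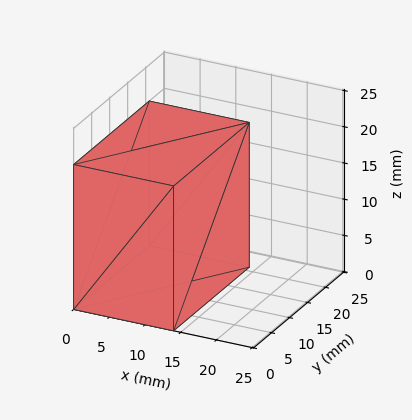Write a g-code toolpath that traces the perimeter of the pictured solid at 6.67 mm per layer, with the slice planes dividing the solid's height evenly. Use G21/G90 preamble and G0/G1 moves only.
Reading the render: the shape is a rectangular box, roughly 14 × 21 mm footprint and 20 mm tall (dimensions read to the nearest mm from the axis ticks). For the g-code, the solid's height is divided into equal slices at the stated Δz and each level perimeter traced with G1 moves after a G0 lift.

; perimeter-only toolpath
G21 ; units = mm
G90 ; absolute positioning
G28 ; home
; layer 1
G0 Z6.67
G0 X0.00 Y0.00
G1 X14.00 Y0.00
G1 X14.00 Y21.00
G1 X0.00 Y21.00
G1 X0.00 Y0.00
; layer 2
G0 Z13.33
G0 X0.00 Y0.00
G1 X14.00 Y0.00
G1 X14.00 Y21.00
G1 X0.00 Y21.00
G1 X0.00 Y0.00
; layer 3
G0 Z20.00
G0 X0.00 Y0.00
G1 X14.00 Y0.00
G1 X14.00 Y21.00
G1 X0.00 Y21.00
G1 X0.00 Y0.00
M2 ; end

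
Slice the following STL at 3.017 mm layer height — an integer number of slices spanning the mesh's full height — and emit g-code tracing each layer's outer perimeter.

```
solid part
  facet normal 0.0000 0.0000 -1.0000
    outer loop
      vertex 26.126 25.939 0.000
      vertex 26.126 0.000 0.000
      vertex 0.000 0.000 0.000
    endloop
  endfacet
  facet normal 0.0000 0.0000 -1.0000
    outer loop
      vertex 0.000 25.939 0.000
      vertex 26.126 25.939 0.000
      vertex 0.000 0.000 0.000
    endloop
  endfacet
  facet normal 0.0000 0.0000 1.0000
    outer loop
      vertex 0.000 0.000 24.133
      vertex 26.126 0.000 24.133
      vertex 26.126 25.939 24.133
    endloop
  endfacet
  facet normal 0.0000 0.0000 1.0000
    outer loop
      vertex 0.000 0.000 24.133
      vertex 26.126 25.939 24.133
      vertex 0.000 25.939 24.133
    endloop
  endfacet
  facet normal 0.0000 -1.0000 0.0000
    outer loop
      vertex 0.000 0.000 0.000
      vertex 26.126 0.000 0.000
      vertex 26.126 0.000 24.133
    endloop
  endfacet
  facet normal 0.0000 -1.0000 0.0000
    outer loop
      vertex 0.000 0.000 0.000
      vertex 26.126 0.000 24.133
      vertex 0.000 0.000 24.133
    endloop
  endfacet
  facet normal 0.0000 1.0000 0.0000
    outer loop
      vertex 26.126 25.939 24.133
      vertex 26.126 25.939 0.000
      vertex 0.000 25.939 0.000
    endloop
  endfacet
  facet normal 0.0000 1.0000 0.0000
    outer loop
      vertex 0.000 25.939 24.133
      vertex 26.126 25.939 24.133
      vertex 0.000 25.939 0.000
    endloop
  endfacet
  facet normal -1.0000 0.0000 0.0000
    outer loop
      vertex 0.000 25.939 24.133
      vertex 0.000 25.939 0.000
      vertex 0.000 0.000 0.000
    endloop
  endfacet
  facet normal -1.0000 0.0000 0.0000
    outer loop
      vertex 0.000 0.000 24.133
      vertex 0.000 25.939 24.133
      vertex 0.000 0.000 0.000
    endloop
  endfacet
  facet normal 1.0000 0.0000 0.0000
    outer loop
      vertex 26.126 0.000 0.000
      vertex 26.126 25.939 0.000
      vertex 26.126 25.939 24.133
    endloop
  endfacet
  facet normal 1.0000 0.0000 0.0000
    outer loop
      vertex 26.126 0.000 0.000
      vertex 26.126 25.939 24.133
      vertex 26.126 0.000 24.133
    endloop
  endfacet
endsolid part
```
; perimeter-only toolpath
G21 ; units = mm
G90 ; absolute positioning
G28 ; home
; layer 1
G0 Z3.017
G0 X0.000 Y0.000
G1 X26.126 Y0.000
G1 X26.126 Y25.939
G1 X0.000 Y25.939
G1 X0.000 Y0.000
; layer 2
G0 Z6.033
G0 X0.000 Y0.000
G1 X26.126 Y0.000
G1 X26.126 Y25.939
G1 X0.000 Y25.939
G1 X0.000 Y0.000
; layer 3
G0 Z9.050
G0 X0.000 Y0.000
G1 X26.126 Y0.000
G1 X26.126 Y25.939
G1 X0.000 Y25.939
G1 X0.000 Y0.000
; layer 4
G0 Z12.066
G0 X0.000 Y0.000
G1 X26.126 Y0.000
G1 X26.126 Y25.939
G1 X0.000 Y25.939
G1 X0.000 Y0.000
; layer 5
G0 Z15.083
G0 X0.000 Y0.000
G1 X26.126 Y0.000
G1 X26.126 Y25.939
G1 X0.000 Y25.939
G1 X0.000 Y0.000
; layer 6
G0 Z18.100
G0 X0.000 Y0.000
G1 X26.126 Y0.000
G1 X26.126 Y25.939
G1 X0.000 Y25.939
G1 X0.000 Y0.000
; layer 7
G0 Z21.116
G0 X0.000 Y0.000
G1 X26.126 Y0.000
G1 X26.126 Y25.939
G1 X0.000 Y25.939
G1 X0.000 Y0.000
; layer 8
G0 Z24.133
G0 X0.000 Y0.000
G1 X26.126 Y0.000
G1 X26.126 Y25.939
G1 X0.000 Y25.939
G1 X0.000 Y0.000
M2 ; end

The solid is a rectangular box, roughly 26.1 × 25.9 mm footprint and 24.1 mm tall. Slicing at Δz = 3.017 mm — 8 equal slices spanning the solid's height, so layer i sits at z = i·h/8 — gives 8 non-empty perimeters. Each is a 4-segment closed polygon; G0 lifts to the layer z and rapids to the start vertex, then G1 traces the edges.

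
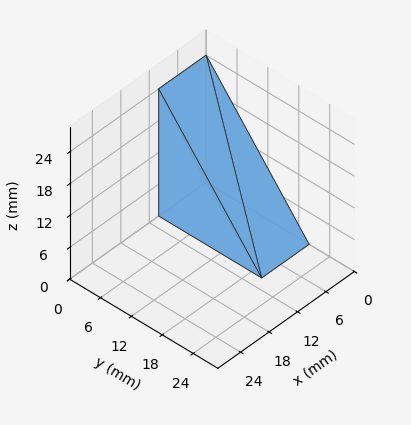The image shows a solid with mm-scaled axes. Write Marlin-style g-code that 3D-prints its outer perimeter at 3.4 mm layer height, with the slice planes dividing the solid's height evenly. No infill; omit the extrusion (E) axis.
Reading the render: the shape is a wedge (ramp): 10 × 20 mm base, rising to 24 mm along the y=0 edge and sloping linearly to z=0 at y=20 (dimensions read to the nearest mm from the axis ticks). For the g-code, the solid's height is divided into equal slices at the stated Δz and each level perimeter traced with G1 moves after a G0 lift.

; perimeter-only toolpath
G21 ; units = mm
G90 ; absolute positioning
G28 ; home
; layer 1
G0 Z3.4
G0 X0.0 Y0.0
G1 X10.0 Y0.0
G1 X10.0 Y17.1
G1 X0.0 Y17.1
G1 X0.0 Y0.0
; layer 2
G0 Z6.9
G0 X0.0 Y0.0
G1 X10.0 Y0.0
G1 X10.0 Y14.3
G1 X0.0 Y14.3
G1 X0.0 Y0.0
; layer 3
G0 Z10.3
G0 X0.0 Y0.0
G1 X10.0 Y0.0
G1 X10.0 Y11.4
G1 X0.0 Y11.4
G1 X0.0 Y0.0
; layer 4
G0 Z13.7
G0 X0.0 Y0.0
G1 X10.0 Y0.0
G1 X10.0 Y8.6
G1 X0.0 Y8.6
G1 X0.0 Y0.0
; layer 5
G0 Z17.1
G0 X0.0 Y0.0
G1 X10.0 Y0.0
G1 X10.0 Y5.7
G1 X0.0 Y5.7
G1 X0.0 Y0.0
; layer 6
G0 Z20.6
G0 X0.0 Y0.0
G1 X10.0 Y0.0
G1 X10.0 Y2.9
G1 X0.0 Y2.9
G1 X0.0 Y0.0
M2 ; end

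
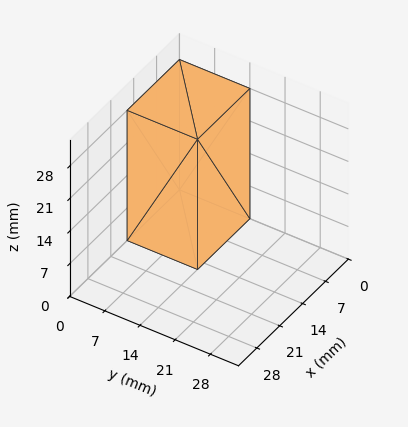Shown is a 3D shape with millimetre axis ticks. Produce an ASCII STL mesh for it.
Reading the render: the shape is a rectangular box, roughly 16 × 14 mm footprint and 28 mm tall (dimensions read to the nearest mm from the axis ticks). For the STL, each face is triangulated and given an outward normal.

solid part
  facet normal 0.0000 0.0000 -1.0000
    outer loop
      vertex 16.00 14.00 0.00
      vertex 16.00 0.00 0.00
      vertex 0.00 0.00 0.00
    endloop
  endfacet
  facet normal 0.0000 0.0000 -1.0000
    outer loop
      vertex 0.00 14.00 0.00
      vertex 16.00 14.00 0.00
      vertex 0.00 0.00 0.00
    endloop
  endfacet
  facet normal 0.0000 0.0000 1.0000
    outer loop
      vertex 0.00 0.00 28.00
      vertex 16.00 0.00 28.00
      vertex 16.00 14.00 28.00
    endloop
  endfacet
  facet normal 0.0000 0.0000 1.0000
    outer loop
      vertex 0.00 0.00 28.00
      vertex 16.00 14.00 28.00
      vertex 0.00 14.00 28.00
    endloop
  endfacet
  facet normal 0.0000 -1.0000 0.0000
    outer loop
      vertex 0.00 0.00 0.00
      vertex 16.00 0.00 0.00
      vertex 16.00 0.00 28.00
    endloop
  endfacet
  facet normal 0.0000 -1.0000 0.0000
    outer loop
      vertex 0.00 0.00 0.00
      vertex 16.00 0.00 28.00
      vertex 0.00 0.00 28.00
    endloop
  endfacet
  facet normal 0.0000 1.0000 0.0000
    outer loop
      vertex 16.00 14.00 28.00
      vertex 16.00 14.00 0.00
      vertex 0.00 14.00 0.00
    endloop
  endfacet
  facet normal 0.0000 1.0000 0.0000
    outer loop
      vertex 0.00 14.00 28.00
      vertex 16.00 14.00 28.00
      vertex 0.00 14.00 0.00
    endloop
  endfacet
  facet normal -1.0000 0.0000 0.0000
    outer loop
      vertex 0.00 14.00 28.00
      vertex 0.00 14.00 0.00
      vertex 0.00 0.00 0.00
    endloop
  endfacet
  facet normal -1.0000 0.0000 0.0000
    outer loop
      vertex 0.00 0.00 28.00
      vertex 0.00 14.00 28.00
      vertex 0.00 0.00 0.00
    endloop
  endfacet
  facet normal 1.0000 0.0000 0.0000
    outer loop
      vertex 16.00 0.00 0.00
      vertex 16.00 14.00 0.00
      vertex 16.00 14.00 28.00
    endloop
  endfacet
  facet normal 1.0000 0.0000 0.0000
    outer loop
      vertex 16.00 0.00 0.00
      vertex 16.00 14.00 28.00
      vertex 16.00 0.00 28.00
    endloop
  endfacet
endsolid part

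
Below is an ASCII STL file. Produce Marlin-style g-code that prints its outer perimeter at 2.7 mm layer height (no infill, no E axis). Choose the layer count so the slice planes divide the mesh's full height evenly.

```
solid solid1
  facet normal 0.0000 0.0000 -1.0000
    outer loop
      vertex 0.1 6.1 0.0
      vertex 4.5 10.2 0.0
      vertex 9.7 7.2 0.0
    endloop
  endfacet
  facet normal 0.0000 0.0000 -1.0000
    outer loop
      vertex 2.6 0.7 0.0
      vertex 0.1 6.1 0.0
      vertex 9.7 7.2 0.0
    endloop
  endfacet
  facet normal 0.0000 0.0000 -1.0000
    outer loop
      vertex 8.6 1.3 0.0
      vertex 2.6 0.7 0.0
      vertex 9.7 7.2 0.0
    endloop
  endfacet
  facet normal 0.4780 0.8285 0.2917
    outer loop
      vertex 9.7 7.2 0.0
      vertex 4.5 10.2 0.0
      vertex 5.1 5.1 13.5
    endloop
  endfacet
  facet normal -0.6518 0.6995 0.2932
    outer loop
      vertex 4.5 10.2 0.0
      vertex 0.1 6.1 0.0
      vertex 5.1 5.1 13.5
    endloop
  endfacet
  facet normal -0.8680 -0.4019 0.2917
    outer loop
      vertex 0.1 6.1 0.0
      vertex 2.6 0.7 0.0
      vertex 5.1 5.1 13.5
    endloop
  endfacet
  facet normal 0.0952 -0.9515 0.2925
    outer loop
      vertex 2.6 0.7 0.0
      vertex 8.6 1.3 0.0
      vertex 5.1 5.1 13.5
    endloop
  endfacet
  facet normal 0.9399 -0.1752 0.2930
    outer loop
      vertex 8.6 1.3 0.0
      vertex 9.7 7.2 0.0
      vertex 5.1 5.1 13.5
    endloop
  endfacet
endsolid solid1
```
; perimeter-only toolpath
G21 ; units = mm
G90 ; absolute positioning
G28 ; home
; layer 1
G0 Z2.7
G0 X8.8 Y6.8
G1 X4.6 Y9.2
G1 X1.1 Y5.9
G1 X3.1 Y1.6
G1 X7.9 Y2.1
G1 X8.8 Y6.8
; layer 2
G0 Z5.4
G0 X7.9 Y6.4
G1 X4.7 Y8.2
G1 X2.1 Y5.7
G1 X3.6 Y2.5
G1 X7.2 Y2.8
G1 X7.9 Y6.4
; layer 3
G0 Z8.1
G0 X6.9 Y5.9
G1 X4.9 Y7.1
G1 X3.1 Y5.5
G1 X4.1 Y3.3
G1 X6.5 Y3.6
G1 X6.9 Y5.9
; layer 4
G0 Z10.8
G0 X6.0 Y5.5
G1 X5.0 Y6.1
G1 X4.1 Y5.3
G1 X4.6 Y4.2
G1 X5.8 Y4.3
G1 X6.0 Y5.5
M2 ; end

The solid is a regular 5-sided pyramid, base circumscribed radius ≈ 5.1 mm, apex at z ≈ 13.5 mm. Slicing at Δz = 2.7 mm — 5 equal slices spanning the solid's height, so layer i sits at z = i·h/5 — gives 4 non-empty perimeters. Each is a 5-segment closed polygon; G0 lifts to the layer z and rapids to the start vertex, then G1 traces the edges. The cross-section shrinks linearly with z (the slice at the apex is degenerate and omitted).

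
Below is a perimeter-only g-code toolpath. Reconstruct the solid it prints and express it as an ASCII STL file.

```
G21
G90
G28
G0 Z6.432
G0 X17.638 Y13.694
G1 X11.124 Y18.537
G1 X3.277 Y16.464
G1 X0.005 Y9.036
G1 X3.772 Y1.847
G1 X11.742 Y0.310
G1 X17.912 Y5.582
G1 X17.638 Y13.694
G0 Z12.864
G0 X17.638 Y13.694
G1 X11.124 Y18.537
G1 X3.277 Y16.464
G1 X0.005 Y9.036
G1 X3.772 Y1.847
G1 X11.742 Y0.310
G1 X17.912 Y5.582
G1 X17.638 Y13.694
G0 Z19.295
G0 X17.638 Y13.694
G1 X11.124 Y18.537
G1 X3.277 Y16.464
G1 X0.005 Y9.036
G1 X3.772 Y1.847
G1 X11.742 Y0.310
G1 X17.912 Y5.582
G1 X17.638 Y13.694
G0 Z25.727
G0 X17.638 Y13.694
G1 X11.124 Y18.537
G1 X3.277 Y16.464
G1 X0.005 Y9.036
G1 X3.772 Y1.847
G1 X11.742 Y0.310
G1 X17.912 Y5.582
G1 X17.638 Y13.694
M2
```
solid part
  facet normal 0.0000 0.0000 -1.0000
    outer loop
      vertex 3.277 16.464 0.000
      vertex 11.124 18.537 0.000
      vertex 17.638 13.694 0.000
    endloop
  endfacet
  facet normal 0.0000 0.0000 -1.0000
    outer loop
      vertex 0.005 9.036 0.000
      vertex 3.277 16.464 0.000
      vertex 17.638 13.694 0.000
    endloop
  endfacet
  facet normal 0.0000 0.0000 -1.0000
    outer loop
      vertex 3.772 1.847 0.000
      vertex 0.005 9.036 0.000
      vertex 17.638 13.694 0.000
    endloop
  endfacet
  facet normal 0.0000 0.0000 -1.0000
    outer loop
      vertex 11.742 0.310 0.000
      vertex 3.772 1.847 0.000
      vertex 17.638 13.694 0.000
    endloop
  endfacet
  facet normal 0.0000 0.0000 -1.0000
    outer loop
      vertex 17.912 5.582 0.000
      vertex 11.742 0.310 0.000
      vertex 17.638 13.694 0.000
    endloop
  endfacet
  facet normal 0.0000 0.0000 1.0000
    outer loop
      vertex 17.638 13.694 25.727
      vertex 11.124 18.537 25.727
      vertex 3.277 16.464 25.727
    endloop
  endfacet
  facet normal 0.0000 0.0000 1.0000
    outer loop
      vertex 17.638 13.694 25.727
      vertex 3.277 16.464 25.727
      vertex 0.005 9.036 25.727
    endloop
  endfacet
  facet normal 0.0000 0.0000 1.0000
    outer loop
      vertex 17.638 13.694 25.727
      vertex 0.005 9.036 25.727
      vertex 3.772 1.847 25.727
    endloop
  endfacet
  facet normal 0.0000 0.0000 1.0000
    outer loop
      vertex 17.638 13.694 25.727
      vertex 3.772 1.847 25.727
      vertex 11.742 0.310 25.727
    endloop
  endfacet
  facet normal 0.0000 0.0000 1.0000
    outer loop
      vertex 17.638 13.694 25.727
      vertex 11.742 0.310 25.727
      vertex 17.912 5.582 25.727
    endloop
  endfacet
  facet normal 0.5966 0.8025 0.0000
    outer loop
      vertex 17.638 13.694 0.000
      vertex 11.124 18.537 0.000
      vertex 11.124 18.537 25.727
    endloop
  endfacet
  facet normal 0.5966 0.8025 0.0000
    outer loop
      vertex 17.638 13.694 0.000
      vertex 11.124 18.537 25.727
      vertex 17.638 13.694 25.727
    endloop
  endfacet
  facet normal -0.2554 0.9668 0.0000
    outer loop
      vertex 11.124 18.537 0.000
      vertex 3.277 16.464 0.000
      vertex 3.277 16.464 25.727
    endloop
  endfacet
  facet normal -0.2554 0.9668 0.0000
    outer loop
      vertex 11.124 18.537 0.000
      vertex 3.277 16.464 25.727
      vertex 11.124 18.537 25.727
    endloop
  endfacet
  facet normal -0.9151 0.4031 0.0000
    outer loop
      vertex 3.277 16.464 0.000
      vertex 0.005 9.036 0.000
      vertex 0.005 9.036 25.727
    endloop
  endfacet
  facet normal -0.9151 0.4031 0.0000
    outer loop
      vertex 3.277 16.464 0.000
      vertex 0.005 9.036 25.727
      vertex 3.277 16.464 25.727
    endloop
  endfacet
  facet normal -0.8858 -0.4641 0.0000
    outer loop
      vertex 0.005 9.036 0.000
      vertex 3.772 1.847 0.000
      vertex 3.772 1.847 25.727
    endloop
  endfacet
  facet normal -0.8858 -0.4641 0.0000
    outer loop
      vertex 0.005 9.036 0.000
      vertex 3.772 1.847 25.727
      vertex 0.005 9.036 25.727
    endloop
  endfacet
  facet normal -0.1894 -0.9819 0.0000
    outer loop
      vertex 3.772 1.847 0.000
      vertex 11.742 0.310 0.000
      vertex 11.742 0.310 25.727
    endloop
  endfacet
  facet normal -0.1894 -0.9819 0.0000
    outer loop
      vertex 3.772 1.847 0.000
      vertex 11.742 0.310 25.727
      vertex 3.772 1.847 25.727
    endloop
  endfacet
  facet normal 0.6496 -0.7603 0.0000
    outer loop
      vertex 11.742 0.310 0.000
      vertex 17.912 5.582 0.000
      vertex 17.912 5.582 25.727
    endloop
  endfacet
  facet normal 0.6496 -0.7603 0.0000
    outer loop
      vertex 11.742 0.310 0.000
      vertex 17.912 5.582 25.727
      vertex 11.742 0.310 25.727
    endloop
  endfacet
  facet normal 0.9994 0.0338 0.0000
    outer loop
      vertex 17.912 5.582 0.000
      vertex 17.638 13.694 0.000
      vertex 17.638 13.694 25.727
    endloop
  endfacet
  facet normal 0.9994 0.0338 0.0000
    outer loop
      vertex 17.912 5.582 0.000
      vertex 17.638 13.694 25.727
      vertex 17.912 5.582 25.727
    endloop
  endfacet
endsolid part

The G0 Z moves step by Δz≈6.432 mm. Every layer's G1 loop is the same polygon, so the solid is a straight extrusion of it from z=0 to z≈25.7. Closing with flat bottom and top caps and triangulating gives 24 facets — a regular 7-sided prism (a cylinder approximated with 7 flat sides), circumscribed radius ≈ 9.35 mm, height ≈ 25.7 mm.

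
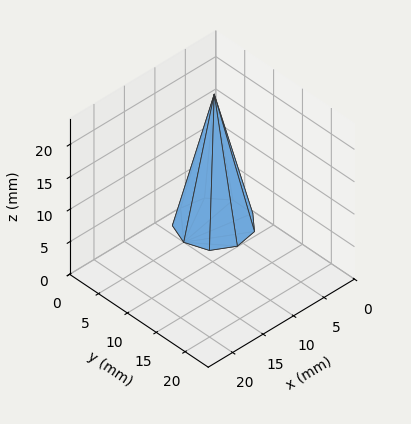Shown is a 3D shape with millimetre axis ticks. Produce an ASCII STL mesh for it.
Reading the render: the shape is a regular 9-sided pyramid, base circumscribed radius ≈ 5 mm, apex at z ≈ 20 mm (dimensions read to the nearest mm from the axis ticks). For the STL, each face is triangulated and given an outward normal.

solid part
  facet normal 0.0000 0.0000 -1.0000
    outer loop
      vertex 5.87 9.92 0.00
      vertex 8.83 8.21 0.00
      vertex 10.00 5.00 0.00
    endloop
  endfacet
  facet normal 0.0000 0.0000 -1.0000
    outer loop
      vertex 2.50 9.33 0.00
      vertex 5.87 9.92 0.00
      vertex 10.00 5.00 0.00
    endloop
  endfacet
  facet normal 0.0000 0.0000 -1.0000
    outer loop
      vertex 0.30 6.71 0.00
      vertex 2.50 9.33 0.00
      vertex 10.00 5.00 0.00
    endloop
  endfacet
  facet normal 0.0000 0.0000 -1.0000
    outer loop
      vertex 0.30 3.29 0.00
      vertex 0.30 6.71 0.00
      vertex 10.00 5.00 0.00
    endloop
  endfacet
  facet normal 0.0000 0.0000 -1.0000
    outer loop
      vertex 2.50 0.67 0.00
      vertex 0.30 3.29 0.00
      vertex 10.00 5.00 0.00
    endloop
  endfacet
  facet normal 0.0000 0.0000 -1.0000
    outer loop
      vertex 5.87 0.08 0.00
      vertex 2.50 0.67 0.00
      vertex 10.00 5.00 0.00
    endloop
  endfacet
  facet normal 0.0000 0.0000 -1.0000
    outer loop
      vertex 8.83 1.79 0.00
      vertex 5.87 0.08 0.00
      vertex 10.00 5.00 0.00
    endloop
  endfacet
  facet normal 0.9146 0.3334 0.2287
    outer loop
      vertex 10.00 5.00 0.00
      vertex 8.83 8.21 0.00
      vertex 5.00 5.00 20.00
    endloop
  endfacet
  facet normal 0.4870 0.8430 0.2286
    outer loop
      vertex 8.83 8.21 0.00
      vertex 5.87 9.92 0.00
      vertex 5.00 5.00 20.00
    endloop
  endfacet
  facet normal -0.1679 0.9589 0.2286
    outer loop
      vertex 5.87 9.92 0.00
      vertex 2.50 9.33 0.00
      vertex 5.00 5.00 20.00
    endloop
  endfacet
  facet normal -0.7455 0.6260 0.2287
    outer loop
      vertex 2.50 9.33 0.00
      vertex 0.30 6.71 0.00
      vertex 5.00 5.00 20.00
    endloop
  endfacet
  facet normal -0.9735 0.0000 0.2288
    outer loop
      vertex 0.30 6.71 0.00
      vertex 0.30 3.29 0.00
      vertex 5.00 5.00 20.00
    endloop
  endfacet
  facet normal -0.7455 -0.6260 0.2287
    outer loop
      vertex 0.30 3.29 0.00
      vertex 2.50 0.67 0.00
      vertex 5.00 5.00 20.00
    endloop
  endfacet
  facet normal -0.1679 -0.9589 0.2286
    outer loop
      vertex 2.50 0.67 0.00
      vertex 5.87 0.08 0.00
      vertex 5.00 5.00 20.00
    endloop
  endfacet
  facet normal 0.4870 -0.8430 0.2286
    outer loop
      vertex 5.87 0.08 0.00
      vertex 8.83 1.79 0.00
      vertex 5.00 5.00 20.00
    endloop
  endfacet
  facet normal 0.9146 -0.3334 0.2287
    outer loop
      vertex 8.83 1.79 0.00
      vertex 10.00 5.00 0.00
      vertex 5.00 5.00 20.00
    endloop
  endfacet
endsolid part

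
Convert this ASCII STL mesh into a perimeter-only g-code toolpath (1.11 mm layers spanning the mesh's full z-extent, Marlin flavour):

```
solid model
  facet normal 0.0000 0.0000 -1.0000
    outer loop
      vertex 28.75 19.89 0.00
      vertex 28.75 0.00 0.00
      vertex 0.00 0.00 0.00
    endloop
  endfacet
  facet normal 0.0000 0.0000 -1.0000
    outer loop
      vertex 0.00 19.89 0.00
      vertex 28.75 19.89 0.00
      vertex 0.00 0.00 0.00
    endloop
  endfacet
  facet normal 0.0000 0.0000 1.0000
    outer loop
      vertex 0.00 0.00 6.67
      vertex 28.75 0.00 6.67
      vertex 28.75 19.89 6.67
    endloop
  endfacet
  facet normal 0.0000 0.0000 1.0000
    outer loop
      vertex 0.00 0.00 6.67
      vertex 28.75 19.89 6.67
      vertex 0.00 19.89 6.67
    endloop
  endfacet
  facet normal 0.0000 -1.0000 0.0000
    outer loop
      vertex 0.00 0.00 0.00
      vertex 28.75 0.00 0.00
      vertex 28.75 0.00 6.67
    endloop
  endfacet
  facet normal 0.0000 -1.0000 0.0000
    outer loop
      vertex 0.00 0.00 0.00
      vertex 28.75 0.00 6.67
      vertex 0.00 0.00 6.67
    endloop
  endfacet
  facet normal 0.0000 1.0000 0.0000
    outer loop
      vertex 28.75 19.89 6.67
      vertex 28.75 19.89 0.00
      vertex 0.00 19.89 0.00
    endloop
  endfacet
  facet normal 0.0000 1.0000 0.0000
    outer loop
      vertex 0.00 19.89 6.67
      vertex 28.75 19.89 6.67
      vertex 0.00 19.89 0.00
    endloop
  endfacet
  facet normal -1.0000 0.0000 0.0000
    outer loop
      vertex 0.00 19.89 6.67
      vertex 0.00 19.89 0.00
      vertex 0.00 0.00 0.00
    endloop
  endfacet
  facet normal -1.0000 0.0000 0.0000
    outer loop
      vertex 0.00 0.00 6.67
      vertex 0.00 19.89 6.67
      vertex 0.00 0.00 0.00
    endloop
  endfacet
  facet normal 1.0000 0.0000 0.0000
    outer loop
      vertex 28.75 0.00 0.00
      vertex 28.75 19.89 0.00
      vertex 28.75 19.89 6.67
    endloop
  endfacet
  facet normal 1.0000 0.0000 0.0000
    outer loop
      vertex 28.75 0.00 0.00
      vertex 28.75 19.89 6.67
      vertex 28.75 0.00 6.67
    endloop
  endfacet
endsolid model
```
; perimeter-only toolpath
G21 ; units = mm
G90 ; absolute positioning
G28 ; home
; layer 1
G0 Z1.11
G0 X0.00 Y0.00
G1 X28.75 Y0.00
G1 X28.75 Y19.89
G1 X0.00 Y19.89
G1 X0.00 Y0.00
; layer 2
G0 Z2.22
G0 X0.00 Y0.00
G1 X28.75 Y0.00
G1 X28.75 Y19.89
G1 X0.00 Y19.89
G1 X0.00 Y0.00
; layer 3
G0 Z3.33
G0 X0.00 Y0.00
G1 X28.75 Y0.00
G1 X28.75 Y19.89
G1 X0.00 Y19.89
G1 X0.00 Y0.00
; layer 4
G0 Z4.45
G0 X0.00 Y0.00
G1 X28.75 Y0.00
G1 X28.75 Y19.89
G1 X0.00 Y19.89
G1 X0.00 Y0.00
; layer 5
G0 Z5.56
G0 X0.00 Y0.00
G1 X28.75 Y0.00
G1 X28.75 Y19.89
G1 X0.00 Y19.89
G1 X0.00 Y0.00
; layer 6
G0 Z6.67
G0 X0.00 Y0.00
G1 X28.75 Y0.00
G1 X28.75 Y19.89
G1 X0.00 Y19.89
G1 X0.00 Y0.00
M2 ; end

The solid is a rectangular box, roughly 28.8 × 19.9 mm footprint and 6.67 mm tall. Slicing at Δz = 1.11 mm — 6 equal slices spanning the solid's height, so layer i sits at z = i·h/6 — gives 6 non-empty perimeters. Each is a 4-segment closed polygon; G0 lifts to the layer z and rapids to the start vertex, then G1 traces the edges.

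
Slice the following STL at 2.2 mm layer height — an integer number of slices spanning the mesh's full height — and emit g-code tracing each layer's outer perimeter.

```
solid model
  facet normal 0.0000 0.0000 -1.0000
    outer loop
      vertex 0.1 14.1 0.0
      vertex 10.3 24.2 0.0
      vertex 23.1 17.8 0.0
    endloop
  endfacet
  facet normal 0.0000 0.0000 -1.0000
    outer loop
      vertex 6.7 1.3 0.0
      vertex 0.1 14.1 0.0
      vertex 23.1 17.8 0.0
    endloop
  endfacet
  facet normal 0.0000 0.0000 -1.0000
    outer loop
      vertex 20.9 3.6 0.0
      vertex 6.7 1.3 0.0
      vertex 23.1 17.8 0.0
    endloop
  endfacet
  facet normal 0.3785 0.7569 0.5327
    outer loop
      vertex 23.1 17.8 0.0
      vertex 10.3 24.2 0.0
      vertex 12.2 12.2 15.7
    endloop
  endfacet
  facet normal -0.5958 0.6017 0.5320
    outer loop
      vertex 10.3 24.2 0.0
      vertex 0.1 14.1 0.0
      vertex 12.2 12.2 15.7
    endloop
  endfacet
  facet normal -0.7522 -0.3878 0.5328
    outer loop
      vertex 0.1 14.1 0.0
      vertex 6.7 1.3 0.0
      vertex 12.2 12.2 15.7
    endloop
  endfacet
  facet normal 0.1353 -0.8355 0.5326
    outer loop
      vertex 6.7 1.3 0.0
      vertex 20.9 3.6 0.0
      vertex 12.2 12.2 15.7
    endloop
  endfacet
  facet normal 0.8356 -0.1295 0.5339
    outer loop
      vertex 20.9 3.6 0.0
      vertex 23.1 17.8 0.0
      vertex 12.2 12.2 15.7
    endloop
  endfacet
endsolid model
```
; perimeter-only toolpath
G21 ; units = mm
G90 ; absolute positioning
G28 ; home
; layer 1
G0 Z2.2
G0 X21.5 Y17.0
G1 X10.6 Y22.5
G1 X1.8 Y13.8
G1 X7.5 Y2.9
G1 X19.7 Y4.8
G1 X21.5 Y17.0
; layer 2
G0 Z4.5
G0 X20.0 Y16.2
G1 X10.8 Y20.8
G1 X3.6 Y13.6
G1 X8.3 Y4.4
G1 X18.4 Y6.1
G1 X20.0 Y16.2
; layer 3
G0 Z6.7
G0 X18.4 Y15.4
G1 X11.1 Y19.1
G1 X5.3 Y13.3
G1 X9.1 Y6.0
G1 X17.2 Y7.3
G1 X18.4 Y15.4
; layer 4
G0 Z9.0
G0 X16.9 Y14.6
G1 X11.4 Y17.3
G1 X7.0 Y13.0
G1 X9.8 Y7.5
G1 X15.9 Y8.5
G1 X16.9 Y14.6
; layer 5
G0 Z11.2
G0 X15.3 Y13.8
G1 X11.7 Y15.6
G1 X8.7 Y12.7
G1 X10.6 Y9.1
G1 X14.7 Y9.7
G1 X15.3 Y13.8
; layer 6
G0 Z13.5
G0 X13.8 Y13.0
G1 X11.9 Y13.9
G1 X10.5 Y12.5
G1 X11.4 Y10.6
G1 X13.4 Y11.0
G1 X13.8 Y13.0
M2 ; end

The solid is a regular 5-sided pyramid, base circumscribed radius ≈ 12.2 mm, apex at z ≈ 15.7 mm. Slicing at Δz = 2.2 mm — 7 equal slices spanning the solid's height, so layer i sits at z = i·h/7 — gives 6 non-empty perimeters. Each is a 5-segment closed polygon; G0 lifts to the layer z and rapids to the start vertex, then G1 traces the edges. The cross-section shrinks linearly with z (the slice at the apex is degenerate and omitted).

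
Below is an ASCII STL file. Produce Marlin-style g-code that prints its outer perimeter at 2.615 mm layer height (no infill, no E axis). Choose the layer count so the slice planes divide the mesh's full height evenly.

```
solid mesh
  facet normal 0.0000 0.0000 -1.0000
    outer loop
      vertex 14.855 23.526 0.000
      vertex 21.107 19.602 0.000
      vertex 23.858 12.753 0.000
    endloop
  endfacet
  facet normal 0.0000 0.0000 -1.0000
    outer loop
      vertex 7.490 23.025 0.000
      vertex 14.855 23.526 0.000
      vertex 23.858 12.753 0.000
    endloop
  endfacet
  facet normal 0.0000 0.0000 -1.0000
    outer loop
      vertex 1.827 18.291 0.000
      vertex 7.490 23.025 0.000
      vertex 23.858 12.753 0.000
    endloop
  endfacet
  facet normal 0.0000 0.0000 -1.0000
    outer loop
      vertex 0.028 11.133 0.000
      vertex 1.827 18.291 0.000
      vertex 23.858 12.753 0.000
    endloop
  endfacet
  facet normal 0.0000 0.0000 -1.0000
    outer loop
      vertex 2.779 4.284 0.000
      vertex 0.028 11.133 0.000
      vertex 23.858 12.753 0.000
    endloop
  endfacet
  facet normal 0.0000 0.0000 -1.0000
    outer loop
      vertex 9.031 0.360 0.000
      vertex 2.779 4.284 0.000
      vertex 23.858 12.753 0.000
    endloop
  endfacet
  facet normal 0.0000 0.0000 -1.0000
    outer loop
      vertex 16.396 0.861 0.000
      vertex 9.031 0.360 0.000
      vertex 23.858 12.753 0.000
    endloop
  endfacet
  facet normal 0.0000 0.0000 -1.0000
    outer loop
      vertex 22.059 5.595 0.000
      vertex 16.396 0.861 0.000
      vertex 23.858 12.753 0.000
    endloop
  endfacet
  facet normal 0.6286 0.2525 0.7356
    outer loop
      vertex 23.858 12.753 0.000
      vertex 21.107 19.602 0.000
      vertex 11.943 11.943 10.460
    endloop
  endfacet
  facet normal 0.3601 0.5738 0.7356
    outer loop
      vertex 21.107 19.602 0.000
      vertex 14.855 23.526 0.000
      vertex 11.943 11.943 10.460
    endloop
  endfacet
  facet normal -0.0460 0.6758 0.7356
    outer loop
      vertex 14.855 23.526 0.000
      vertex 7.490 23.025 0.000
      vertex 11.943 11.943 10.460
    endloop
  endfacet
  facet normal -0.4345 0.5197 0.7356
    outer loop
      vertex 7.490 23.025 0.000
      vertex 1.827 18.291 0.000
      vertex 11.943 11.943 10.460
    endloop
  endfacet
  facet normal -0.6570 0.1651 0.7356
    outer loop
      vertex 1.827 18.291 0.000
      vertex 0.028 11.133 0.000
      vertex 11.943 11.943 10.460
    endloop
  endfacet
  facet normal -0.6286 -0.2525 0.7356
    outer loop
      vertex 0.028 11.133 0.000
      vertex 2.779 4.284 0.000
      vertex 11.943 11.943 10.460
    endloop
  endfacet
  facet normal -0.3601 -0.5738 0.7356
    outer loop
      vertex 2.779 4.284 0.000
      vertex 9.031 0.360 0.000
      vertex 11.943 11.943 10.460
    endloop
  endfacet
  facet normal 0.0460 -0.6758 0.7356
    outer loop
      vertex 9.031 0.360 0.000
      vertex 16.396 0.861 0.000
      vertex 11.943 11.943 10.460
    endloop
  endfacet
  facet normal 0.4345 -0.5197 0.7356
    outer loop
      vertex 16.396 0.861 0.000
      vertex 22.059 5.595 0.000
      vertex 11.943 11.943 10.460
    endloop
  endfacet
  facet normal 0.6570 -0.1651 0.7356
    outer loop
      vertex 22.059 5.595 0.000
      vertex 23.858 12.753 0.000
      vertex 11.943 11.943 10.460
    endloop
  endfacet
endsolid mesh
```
; perimeter-only toolpath
G21 ; units = mm
G90 ; absolute positioning
G28 ; home
; layer 1
G0 Z2.615
G0 X20.879 Y12.550
G1 X18.816 Y17.687
G1 X14.127 Y20.630
G1 X8.603 Y20.254
G1 X4.356 Y16.704
G1 X3.007 Y11.335
G1 X5.070 Y6.199
G1 X9.759 Y3.256
G1 X15.283 Y3.631
G1 X19.530 Y7.182
G1 X20.879 Y12.550
; layer 2
G0 Z5.230
G0 X17.901 Y12.348
G1 X16.525 Y15.773
G1 X13.399 Y17.735
G1 X9.716 Y17.484
G1 X6.885 Y15.117
G1 X5.986 Y11.538
G1 X7.361 Y8.114
G1 X10.487 Y6.151
G1 X14.169 Y6.402
G1 X17.001 Y8.769
G1 X17.901 Y12.348
; layer 3
G0 Z7.845
G0 X14.922 Y12.146
G1 X14.234 Y13.858
G1 X12.671 Y14.839
G1 X10.830 Y14.713
G1 X9.414 Y13.530
G1 X8.964 Y11.741
G1 X9.652 Y10.028
G1 X11.215 Y9.047
G1 X13.056 Y9.172
G1 X14.472 Y10.356
G1 X14.922 Y12.146
M2 ; end

The solid is a regular 10-sided pyramid, base circumscribed radius ≈ 11.9 mm, apex at z ≈ 10.5 mm. Slicing at Δz = 2.615 mm — 4 equal slices spanning the solid's height, so layer i sits at z = i·h/4 — gives 3 non-empty perimeters. Each is a 10-segment closed polygon; G0 lifts to the layer z and rapids to the start vertex, then G1 traces the edges. The cross-section shrinks linearly with z (the slice at the apex is degenerate and omitted).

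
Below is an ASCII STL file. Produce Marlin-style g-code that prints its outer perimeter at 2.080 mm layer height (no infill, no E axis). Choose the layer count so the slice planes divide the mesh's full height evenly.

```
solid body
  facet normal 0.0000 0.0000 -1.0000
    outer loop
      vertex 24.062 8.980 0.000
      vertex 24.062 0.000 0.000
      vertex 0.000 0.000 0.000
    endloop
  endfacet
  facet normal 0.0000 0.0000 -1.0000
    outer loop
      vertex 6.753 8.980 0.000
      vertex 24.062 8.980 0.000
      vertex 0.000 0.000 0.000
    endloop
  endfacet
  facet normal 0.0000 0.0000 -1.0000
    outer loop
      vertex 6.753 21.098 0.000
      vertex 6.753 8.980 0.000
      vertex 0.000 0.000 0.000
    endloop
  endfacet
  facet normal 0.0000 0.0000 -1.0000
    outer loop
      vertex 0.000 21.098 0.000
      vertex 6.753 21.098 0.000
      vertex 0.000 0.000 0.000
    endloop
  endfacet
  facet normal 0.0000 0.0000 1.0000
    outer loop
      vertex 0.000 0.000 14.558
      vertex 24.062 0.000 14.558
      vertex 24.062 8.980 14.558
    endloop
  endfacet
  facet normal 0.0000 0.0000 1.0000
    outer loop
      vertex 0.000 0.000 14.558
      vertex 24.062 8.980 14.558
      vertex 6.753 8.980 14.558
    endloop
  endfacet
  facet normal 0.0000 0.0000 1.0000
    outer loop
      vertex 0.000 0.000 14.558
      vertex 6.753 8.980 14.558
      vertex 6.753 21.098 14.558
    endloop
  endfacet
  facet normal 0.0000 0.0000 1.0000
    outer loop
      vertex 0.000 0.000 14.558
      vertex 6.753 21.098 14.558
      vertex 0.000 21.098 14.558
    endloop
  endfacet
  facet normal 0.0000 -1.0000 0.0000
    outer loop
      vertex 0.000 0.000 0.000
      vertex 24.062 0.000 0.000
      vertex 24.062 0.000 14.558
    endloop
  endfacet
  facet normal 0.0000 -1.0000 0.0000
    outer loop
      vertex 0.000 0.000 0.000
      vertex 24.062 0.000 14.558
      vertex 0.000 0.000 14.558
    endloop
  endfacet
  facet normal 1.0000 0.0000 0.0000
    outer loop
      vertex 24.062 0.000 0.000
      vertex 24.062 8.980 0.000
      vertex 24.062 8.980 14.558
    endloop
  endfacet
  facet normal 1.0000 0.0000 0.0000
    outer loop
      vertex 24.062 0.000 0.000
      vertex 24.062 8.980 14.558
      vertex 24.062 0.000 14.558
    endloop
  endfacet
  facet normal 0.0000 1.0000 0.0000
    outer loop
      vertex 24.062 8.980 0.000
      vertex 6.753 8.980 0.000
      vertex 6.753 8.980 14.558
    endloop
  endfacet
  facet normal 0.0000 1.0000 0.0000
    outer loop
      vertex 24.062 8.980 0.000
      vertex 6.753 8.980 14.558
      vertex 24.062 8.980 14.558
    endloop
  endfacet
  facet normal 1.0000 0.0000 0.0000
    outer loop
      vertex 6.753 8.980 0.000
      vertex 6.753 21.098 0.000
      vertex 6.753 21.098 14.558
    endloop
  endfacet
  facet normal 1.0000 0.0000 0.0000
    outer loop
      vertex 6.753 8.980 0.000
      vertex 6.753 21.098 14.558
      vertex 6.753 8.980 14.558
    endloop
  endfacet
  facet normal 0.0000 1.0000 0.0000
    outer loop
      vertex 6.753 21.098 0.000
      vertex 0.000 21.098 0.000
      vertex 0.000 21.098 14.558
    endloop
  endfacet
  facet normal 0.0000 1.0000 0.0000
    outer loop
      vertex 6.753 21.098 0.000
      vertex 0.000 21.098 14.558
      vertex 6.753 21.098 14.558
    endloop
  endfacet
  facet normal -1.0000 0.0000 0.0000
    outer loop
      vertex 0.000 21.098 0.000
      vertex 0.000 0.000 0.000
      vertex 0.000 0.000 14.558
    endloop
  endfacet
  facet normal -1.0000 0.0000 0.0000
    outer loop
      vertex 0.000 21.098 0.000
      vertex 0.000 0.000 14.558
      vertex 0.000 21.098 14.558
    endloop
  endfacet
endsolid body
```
; perimeter-only toolpath
G21 ; units = mm
G90 ; absolute positioning
G28 ; home
; layer 1
G0 Z2.080
G0 X0.000 Y0.000
G1 X24.062 Y0.000
G1 X24.062 Y8.980
G1 X6.753 Y8.980
G1 X6.753 Y21.098
G1 X0.000 Y21.098
G1 X0.000 Y0.000
; layer 2
G0 Z4.159
G0 X0.000 Y0.000
G1 X24.062 Y0.000
G1 X24.062 Y8.980
G1 X6.753 Y8.980
G1 X6.753 Y21.098
G1 X0.000 Y21.098
G1 X0.000 Y0.000
; layer 3
G0 Z6.239
G0 X0.000 Y0.000
G1 X24.062 Y0.000
G1 X24.062 Y8.980
G1 X6.753 Y8.980
G1 X6.753 Y21.098
G1 X0.000 Y21.098
G1 X0.000 Y0.000
; layer 4
G0 Z8.319
G0 X0.000 Y0.000
G1 X24.062 Y0.000
G1 X24.062 Y8.980
G1 X6.753 Y8.980
G1 X6.753 Y21.098
G1 X0.000 Y21.098
G1 X0.000 Y0.000
; layer 5
G0 Z10.399
G0 X0.000 Y0.000
G1 X24.062 Y0.000
G1 X24.062 Y8.980
G1 X6.753 Y8.980
G1 X6.753 Y21.098
G1 X0.000 Y21.098
G1 X0.000 Y0.000
; layer 6
G0 Z12.478
G0 X0.000 Y0.000
G1 X24.062 Y0.000
G1 X24.062 Y8.980
G1 X6.753 Y8.980
G1 X6.753 Y21.098
G1 X0.000 Y21.098
G1 X0.000 Y0.000
; layer 7
G0 Z14.558
G0 X0.000 Y0.000
G1 X24.062 Y0.000
G1 X24.062 Y8.980
G1 X6.753 Y8.980
G1 X6.753 Y21.098
G1 X0.000 Y21.098
G1 X0.000 Y0.000
M2 ; end

The solid is an L-shaped prism: outer 24.1 × 21.1 mm, arm thicknesses ≈ 8.98 mm (horizontal) and 6.75 mm (vertical), extruded 14.6 mm in z. Slicing at Δz = 2.080 mm — 7 equal slices spanning the solid's height, so layer i sits at z = i·h/7 — gives 7 non-empty perimeters. Each is a 6-segment closed polygon; G0 lifts to the layer z and rapids to the start vertex, then G1 traces the edges.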